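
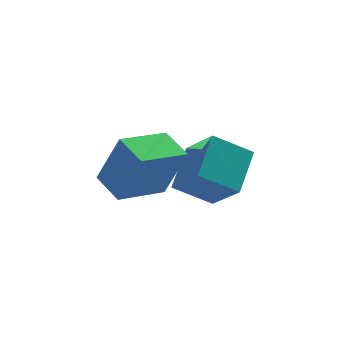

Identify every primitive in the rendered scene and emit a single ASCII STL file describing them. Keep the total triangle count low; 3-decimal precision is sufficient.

solid 
facet normal -0.879 -0.394 0.270
outer loop
vertex -2.044 1.673 0.328
vertex -2.416 2.7 0.614
vertex -2.673 1.915 -1.363
endloop
endfacet
facet normal 0.330 -0.910 -0.253
outer loop
vertex -1.144 2.6 -1.834
vertex -2.044 1.673 0.328
vertex -2.673 1.915 -1.363
endloop
endfacet
facet normal -0.879 -0.393 0.270
outer loop
vertex -2.673 1.915 -1.363
vertex -2.416 2.7 0.614
vertex -3.045 2.943 -1.077
endloop
endfacet
facet normal -0.346 0.133 -0.929
outer loop
vertex -3.045 2.943 -1.077
vertex -1.144 2.6 -1.834
vertex -2.673 1.915 -1.363
endloop
endfacet
facet normal 0.346 -0.133 0.929
outer loop
vertex -2.044 1.673 0.328
vertex -0.887 3.385 0.143
vertex -2.416 2.7 0.614
endloop
endfacet
facet normal 0.329 -0.910 -0.253
outer loop
vertex -0.515 2.357 -0.143
vertex -2.044 1.673 0.328
vertex -1.144 2.6 -1.834
endloop
endfacet
facet normal 0.346 -0.133 0.929
outer loop
vertex -0.515 2.357 -0.143
vertex -0.887 3.385 0.143
vertex -2.044 1.673 0.328
endloop
endfacet
facet normal -0.329 0.910 0.253
outer loop
vertex -2.416 2.7 0.614
vertex -0.887 3.385 0.143
vertex -3.045 2.943 -1.077
endloop
endfacet
facet normal -0.346 0.133 -0.929
outer loop
vertex -1.516 3.627 -1.548
vertex -1.144 2.6 -1.834
vertex -3.045 2.943 -1.077
endloop
endfacet
facet normal -0.329 0.910 0.253
outer loop
vertex -3.045 2.943 -1.077
vertex -0.887 3.385 0.143
vertex -1.516 3.627 -1.548
endloop
endfacet
facet normal 0.879 0.394 -0.270
outer loop
vertex -1.516 3.627 -1.548
vertex -0.515 2.357 -0.143
vertex -1.144 2.6 -1.834
endloop
endfacet
facet normal 0.879 0.393 -0.271
outer loop
vertex -0.887 3.385 0.143
vertex -0.515 2.357 -0.143
vertex -1.516 3.627 -1.548
endloop
endfacet
facet normal -0.484 -0.744 -0.462
outer loop
vertex 1.034 2.32 -2.067
vertex -0.146 2.624 -1.32
vertex 0.538 3.404 -3.293
endloop
endfacet
facet normal 0.826 -0.213 -0.522
outer loop
vertex 1.326 4.616 -2.54
vertex 1.034 2.32 -2.067
vertex 0.538 3.404 -3.293
endloop
endfacet
facet normal -0.483 -0.744 -0.462
outer loop
vertex 0.538 3.404 -3.293
vertex -0.146 2.624 -1.32
vertex -0.643 3.708 -2.546
endloop
endfacet
facet normal -0.290 0.634 -0.717
outer loop
vertex -0.643 3.708 -2.546
vertex 1.326 4.616 -2.54
vertex 0.538 3.404 -3.293
endloop
endfacet
facet normal 0.290 -0.634 0.717
outer loop
vertex 1.034 2.32 -2.067
vertex 0.642 3.836 -0.567
vertex -0.146 2.624 -1.32
endloop
endfacet
facet normal 0.826 -0.213 -0.523
outer loop
vertex 1.823 3.532 -1.314
vertex 1.034 2.32 -2.067
vertex 1.326 4.616 -2.54
endloop
endfacet
facet normal 0.290 -0.634 0.717
outer loop
vertex 1.823 3.532 -1.314
vertex 0.642 3.836 -0.567
vertex 1.034 2.32 -2.067
endloop
endfacet
facet normal -0.826 0.212 0.522
outer loop
vertex -0.146 2.624 -1.32
vertex 0.642 3.836 -0.567
vertex -0.643 3.708 -2.546
endloop
endfacet
facet normal -0.290 0.634 -0.717
outer loop
vertex 0.146 4.92 -1.793
vertex 1.326 4.616 -2.54
vertex -0.643 3.708 -2.546
endloop
endfacet
facet normal -0.826 0.213 0.522
outer loop
vertex -0.643 3.708 -2.546
vertex 0.642 3.836 -0.567
vertex 0.146 4.92 -1.793
endloop
endfacet
facet normal 0.484 0.744 0.461
outer loop
vertex 0.146 4.92 -1.793
vertex 1.823 3.532 -1.314
vertex 1.326 4.616 -2.54
endloop
endfacet
facet normal 0.484 0.744 0.462
outer loop
vertex 0.642 3.836 -0.567
vertex 1.823 3.532 -1.314
vertex 0.146 4.92 -1.793
endloop
endfacet

endsolid


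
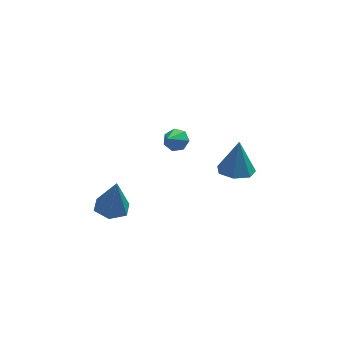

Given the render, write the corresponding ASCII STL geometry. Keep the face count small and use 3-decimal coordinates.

solid 
facet normal -0.131 0.134 -0.982
outer loop
vertex -2.765 -0.59 -1.505
vertex -3.49 0.013 -1.326
vertex -2.594 0.348 -1.4
endloop
endfacet
facet normal 0.956 -0.198 0.215
outer loop
vertex -2.765 -0.59 -1.505
vertex -2.594 0.348 -1.4
vertex -3.21 -0.273 0.766
endloop
endfacet
facet normal -0.131 0.134 -0.982
outer loop
vertex -2.594 0.348 -1.4
vertex -3.49 0.013 -1.326
vertex -3.319 0.952 -1.221
endloop
endfacet
facet normal 0.646 0.665 0.374
outer loop
vertex -2.594 0.348 -1.4
vertex -3.319 0.952 -1.221
vertex -3.21 -0.273 0.766
endloop
endfacet
facet normal -0.131 0.134 -0.982
outer loop
vertex -3.319 0.952 -1.221
vertex -3.49 0.013 -1.326
vertex -4.215 0.616 -1.147
endloop
endfacet
facet normal -0.263 0.815 0.517
outer loop
vertex -3.319 0.952 -1.221
vertex -4.215 0.616 -1.147
vertex -3.21 -0.273 0.766
endloop
endfacet
facet normal -0.131 0.134 -0.982
outer loop
vertex -4.215 0.616 -1.147
vertex -3.49 0.013 -1.326
vertex -4.386 -0.323 -1.252
endloop
endfacet
facet normal -0.861 0.101 0.499
outer loop
vertex -4.215 0.616 -1.147
vertex -4.386 -0.323 -1.252
vertex -3.21 -0.273 0.766
endloop
endfacet
facet normal -0.131 0.134 -0.982
outer loop
vertex -4.386 -0.323 -1.252
vertex -3.49 0.013 -1.326
vertex -3.662 -0.926 -1.431
endloop
endfacet
facet normal -0.551 -0.762 0.340
outer loop
vertex -4.386 -0.323 -1.252
vertex -3.662 -0.926 -1.431
vertex -3.21 -0.273 0.766
endloop
endfacet
facet normal -0.131 0.134 -0.982
outer loop
vertex -3.662 -0.926 -1.431
vertex -3.49 0.013 -1.326
vertex -2.765 -0.59 -1.505
endloop
endfacet
facet normal 0.358 -0.913 0.198
outer loop
vertex -3.662 -0.926 -1.431
vertex -2.765 -0.59 -1.505
vertex -3.21 -0.273 0.766
endloop
endfacet
facet normal -0.087 -0.144 -0.986
outer loop
vertex 4.067 2.991 -1.323
vertex 3.041 3.012 -1.235
vertex 3.686 3.796 -1.407
endloop
endfacet
facet normal 0.857 0.434 0.278
outer loop
vertex 4.067 2.991 -1.323
vertex 3.686 3.796 -1.407
vertex 3.219 3.308 0.795
endloop
endfacet
facet normal -0.088 -0.144 -0.986
outer loop
vertex 3.686 3.796 -1.407
vertex 3.041 3.012 -1.235
vertex 2.82 4.01 -1.361
endloop
endfacet
facet normal 0.245 0.934 0.259
outer loop
vertex 3.686 3.796 -1.407
vertex 2.82 4.01 -1.361
vertex 3.219 3.308 0.795
endloop
endfacet
facet normal -0.087 -0.144 -0.986
outer loop
vertex 2.82 4.01 -1.361
vertex 3.041 3.012 -1.235
vertex 2.119 3.473 -1.221
endloop
endfacet
facet normal -0.525 0.776 0.350
outer loop
vertex 2.82 4.01 -1.361
vertex 2.119 3.473 -1.221
vertex 3.219 3.308 0.795
endloop
endfacet
facet normal -0.087 -0.143 -0.986
outer loop
vertex 2.119 3.473 -1.221
vertex 3.041 3.012 -1.235
vertex 2.113 2.588 -1.092
endloop
endfacet
facet normal -0.873 0.076 0.482
outer loop
vertex 2.119 3.473 -1.221
vertex 2.113 2.588 -1.092
vertex 3.219 3.308 0.795
endloop
endfacet
facet normal -0.086 -0.144 -0.986
outer loop
vertex 2.113 2.588 -1.092
vertex 3.041 3.012 -1.235
vertex 2.805 2.023 -1.07
endloop
endfacet
facet normal -0.536 -0.635 0.556
outer loop
vertex 2.113 2.588 -1.092
vertex 2.805 2.023 -1.07
vertex 3.219 3.308 0.795
endloop
endfacet
facet normal -0.087 -0.144 -0.986
outer loop
vertex 2.805 2.023 -1.07
vertex 3.041 3.012 -1.235
vertex 3.674 2.202 -1.173
endloop
endfacet
facet normal 0.231 -0.824 0.517
outer loop
vertex 2.805 2.023 -1.07
vertex 3.674 2.202 -1.173
vertex 3.219 3.308 0.795
endloop
endfacet
facet normal -0.087 -0.144 -0.986
outer loop
vertex 3.674 2.202 -1.173
vertex 3.041 3.012 -1.235
vertex 4.067 2.991 -1.323
endloop
endfacet
facet normal 0.851 -0.349 0.393
outer loop
vertex 3.674 2.202 -1.173
vertex 4.067 2.991 -1.323
vertex 3.219 3.308 0.795
endloop
endfacet
facet normal 0.367 0.697 -0.616
outer loop
vertex 0.597 2.664 1.522
vertex -0.058 2.919 1.42
vertex 0.417 3.105 1.914
endloop
endfacet
facet normal 0.657 -0.333 0.677
outer loop
vertex 0.597 2.664 1.522
vertex 0.417 3.105 1.914
vertex -0.582 1.921 2.3
endloop
endfacet
facet normal 0.367 0.697 -0.616
outer loop
vertex 0.417 3.105 1.914
vertex -0.058 2.919 1.42
vertex -0.121 3.405 1.933
endloop
endfacet
facet normal 0.143 0.195 0.970
outer loop
vertex 0.417 3.105 1.914
vertex -0.121 3.405 1.933
vertex -0.582 1.921 2.3
endloop
endfacet
facet normal 0.367 0.697 -0.616
outer loop
vertex -0.121 3.405 1.933
vertex -0.058 2.919 1.42
vertex -0.611 3.339 1.566
endloop
endfacet
facet normal -0.590 0.362 0.722
outer loop
vertex -0.121 3.405 1.933
vertex -0.611 3.339 1.566
vertex -0.582 1.921 2.3
endloop
endfacet
facet normal 0.367 0.697 -0.616
outer loop
vertex -0.611 3.339 1.566
vertex -0.058 2.919 1.42
vertex -0.685 2.956 1.089
endloop
endfacet
facet normal -0.992 0.042 0.120
outer loop
vertex -0.611 3.339 1.566
vertex -0.685 2.956 1.089
vertex -0.582 1.921 2.3
endloop
endfacet
facet normal 0.366 0.697 -0.616
outer loop
vertex -0.685 2.956 1.089
vertex -0.058 2.919 1.42
vertex -0.286 2.545 0.861
endloop
endfacet
facet normal -0.760 -0.525 -0.384
outer loop
vertex -0.685 2.956 1.089
vertex -0.286 2.545 0.861
vertex -0.582 1.921 2.3
endloop
endfacet
facet normal 0.367 0.697 -0.616
outer loop
vertex -0.286 2.545 0.861
vertex -0.058 2.919 1.42
vertex 0.284 2.415 1.054
endloop
endfacet
facet normal -0.069 -0.910 -0.409
outer loop
vertex -0.286 2.545 0.861
vertex 0.284 2.415 1.054
vertex -0.582 1.921 2.3
endloop
endfacet
facet normal 0.367 0.697 -0.616
outer loop
vertex 0.284 2.415 1.054
vertex -0.058 2.919 1.42
vertex 0.597 2.664 1.522
endloop
endfacet
facet normal 0.562 -0.825 0.063
outer loop
vertex 0.284 2.415 1.054
vertex 0.597 2.664 1.522
vertex -0.582 1.921 2.3
endloop
endfacet

endsolid


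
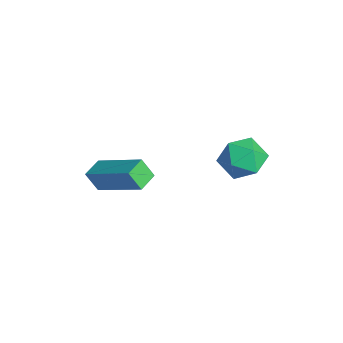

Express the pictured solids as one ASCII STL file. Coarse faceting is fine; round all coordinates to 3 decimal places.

solid 
facet normal -0.100 0.895 -0.436
outer loop
vertex -0.543 0.095 -2.968
vertex -1.318 0.227 -2.52
vertex -0.534 0.492 -2.155
endloop
endfacet
facet normal 0.589 0.724 -0.360
outer loop
vertex -0.543 0.095 -2.968
vertex -0.534 0.492 -2.155
vertex 0.094 -0.124 -2.366
endloop
endfacet
facet normal 0.702 0.108 -0.704
outer loop
vertex -0.543 0.095 -2.968
vertex 0.094 -0.124 -2.366
vertex -0.302 -0.769 -2.86
endloop
endfacet
facet normal 0.083 -0.101 -0.991
outer loop
vertex -0.543 0.095 -2.968
vertex -0.302 -0.769 -2.86
vertex -1.174 -0.552 -2.955
endloop
endfacet
facet normal -0.412 0.385 -0.826
outer loop
vertex -0.543 0.095 -2.968
vertex -1.174 -0.552 -2.955
vertex -1.318 0.227 -2.52
endloop
endfacet
facet normal 0.715 0.614 0.334
outer loop
vertex 0.094 -0.124 -2.366
vertex -0.534 0.492 -2.155
vertex -0.286 -0.128 -1.545
endloop
endfacet
facet normal -0.400 0.891 0.213
outer loop
vertex -0.534 0.492 -2.155
vertex -1.318 0.227 -2.52
vertex -1.158 0.089 -1.64
endloop
endfacet
facet normal -0.906 0.066 -0.419
outer loop
vertex -1.318 0.227 -2.52
vertex -1.174 -0.552 -2.955
vertex -1.554 -0.556 -2.134
endloop
endfacet
facet normal -0.104 -0.718 -0.688
outer loop
vertex -1.174 -0.552 -2.955
vertex -0.302 -0.769 -2.86
vertex -0.926 -1.172 -2.345
endloop
endfacet
facet normal 0.898 -0.380 -0.223
outer loop
vertex -0.302 -0.769 -2.86
vertex 0.094 -0.124 -2.366
vertex -0.142 -0.907 -1.98
endloop
endfacet
facet normal -0.083 0.101 0.991
outer loop
vertex -0.917 -0.775 -1.532
vertex -0.286 -0.128 -1.545
vertex -1.158 0.089 -1.64
endloop
endfacet
facet normal -0.702 -0.108 0.704
outer loop
vertex -0.917 -0.775 -1.532
vertex -1.158 0.089 -1.64
vertex -1.554 -0.556 -2.134
endloop
endfacet
facet normal -0.589 -0.724 0.360
outer loop
vertex -0.917 -0.775 -1.532
vertex -1.554 -0.556 -2.134
vertex -0.926 -1.172 -2.345
endloop
endfacet
facet normal 0.100 -0.895 0.436
outer loop
vertex -0.917 -0.775 -1.532
vertex -0.926 -1.172 -2.345
vertex -0.142 -0.907 -1.98
endloop
endfacet
facet normal 0.412 -0.385 0.826
outer loop
vertex -0.917 -0.775 -1.532
vertex -0.142 -0.907 -1.98
vertex -0.286 -0.128 -1.545
endloop
endfacet
facet normal 0.104 0.718 0.688
outer loop
vertex -1.158 0.089 -1.64
vertex -0.286 -0.128 -1.545
vertex -0.534 0.492 -2.155
endloop
endfacet
facet normal -0.898 0.380 0.223
outer loop
vertex -1.554 -0.556 -2.134
vertex -1.158 0.089 -1.64
vertex -1.318 0.227 -2.52
endloop
endfacet
facet normal -0.715 -0.614 -0.334
outer loop
vertex -0.926 -1.172 -2.345
vertex -1.554 -0.556 -2.134
vertex -1.174 -0.552 -2.955
endloop
endfacet
facet normal 0.400 -0.891 -0.213
outer loop
vertex -0.142 -0.907 -1.98
vertex -0.926 -1.172 -2.345
vertex -0.302 -0.769 -2.86
endloop
endfacet
facet normal 0.906 -0.066 0.419
outer loop
vertex -0.286 -0.128 -1.545
vertex -0.142 -0.907 -1.98
vertex 0.094 -0.124 -2.366
endloop
endfacet
facet normal -0.699 -0.530 -0.480
outer loop
vertex -3.214 -5.043 -4.036
vertex -3.753 -4.454 -3.901
vertex -2.989 -4.668 -4.777
endloop
endfacet
facet normal 0.665 -0.728 -0.166
outer loop
vertex -1.507 -3.546 -3.759
vertex -3.214 -5.043 -4.036
vertex -2.989 -4.668 -4.777
endloop
endfacet
facet normal -0.699 -0.530 -0.480
outer loop
vertex -2.989 -4.668 -4.777
vertex -3.753 -4.454 -3.901
vertex -3.528 -4.079 -4.642
endloop
endfacet
facet normal 0.261 0.436 -0.861
outer loop
vertex -3.528 -4.079 -4.642
vertex -1.507 -3.546 -3.759
vertex -2.989 -4.668 -4.777
endloop
endfacet
facet normal -0.261 -0.436 0.861
outer loop
vertex -3.214 -5.043 -4.036
vertex -2.271 -3.332 -2.883
vertex -3.753 -4.454 -3.901
endloop
endfacet
facet normal 0.665 -0.728 -0.166
outer loop
vertex -1.732 -3.921 -3.018
vertex -3.214 -5.043 -4.036
vertex -1.507 -3.546 -3.759
endloop
endfacet
facet normal -0.261 -0.436 0.861
outer loop
vertex -1.732 -3.921 -3.018
vertex -2.271 -3.332 -2.883
vertex -3.214 -5.043 -4.036
endloop
endfacet
facet normal -0.665 0.728 0.166
outer loop
vertex -3.753 -4.454 -3.901
vertex -2.271 -3.332 -2.883
vertex -3.528 -4.079 -4.642
endloop
endfacet
facet normal 0.261 0.436 -0.861
outer loop
vertex -2.046 -2.957 -3.624
vertex -1.507 -3.546 -3.759
vertex -3.528 -4.079 -4.642
endloop
endfacet
facet normal -0.665 0.728 0.166
outer loop
vertex -3.528 -4.079 -4.642
vertex -2.271 -3.332 -2.883
vertex -2.046 -2.957 -3.624
endloop
endfacet
facet normal 0.699 0.530 0.480
outer loop
vertex -2.046 -2.957 -3.624
vertex -1.732 -3.921 -3.018
vertex -1.507 -3.546 -3.759
endloop
endfacet
facet normal 0.699 0.530 0.480
outer loop
vertex -2.271 -3.332 -2.883
vertex -1.732 -3.921 -3.018
vertex -2.046 -2.957 -3.624
endloop
endfacet

endsolid


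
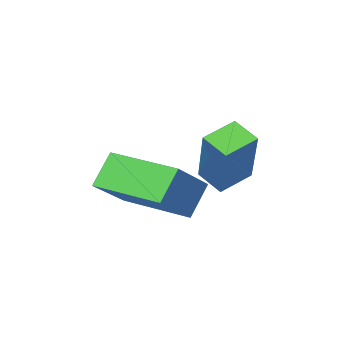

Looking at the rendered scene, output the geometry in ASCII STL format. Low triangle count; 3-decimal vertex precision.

solid 
facet normal -0.556 -0.195 0.808
outer loop
vertex -0.698 0.839 1.959
vertex -1.505 2.787 1.873
vertex -1.886 0.305 1.013
endloop
endfacet
facet normal 0.382 -0.923 0.041
outer loop
vertex -1.235 0.533 0.067
vertex -0.698 0.839 1.959
vertex -1.886 0.305 1.013
endloop
endfacet
facet normal -0.556 -0.195 0.808
outer loop
vertex -1.886 0.305 1.013
vertex -1.505 2.787 1.873
vertex -2.693 2.253 0.927
endloop
endfacet
facet normal -0.738 -0.332 -0.588
outer loop
vertex -2.693 2.253 0.927
vertex -1.235 0.533 0.067
vertex -1.886 0.305 1.013
endloop
endfacet
facet normal 0.738 0.332 0.588
outer loop
vertex -0.698 0.839 1.959
vertex -0.854 3.015 0.927
vertex -1.505 2.787 1.873
endloop
endfacet
facet normal 0.382 -0.923 0.041
outer loop
vertex -0.047 1.067 1.013
vertex -0.698 0.839 1.959
vertex -1.235 0.533 0.067
endloop
endfacet
facet normal 0.738 0.332 0.588
outer loop
vertex -0.047 1.067 1.013
vertex -0.854 3.015 0.927
vertex -0.698 0.839 1.959
endloop
endfacet
facet normal -0.382 0.923 -0.041
outer loop
vertex -1.505 2.787 1.873
vertex -0.854 3.015 0.927
vertex -2.693 2.253 0.927
endloop
endfacet
facet normal -0.738 -0.332 -0.588
outer loop
vertex -2.042 2.481 -0.019
vertex -1.235 0.533 0.067
vertex -2.693 2.253 0.927
endloop
endfacet
facet normal -0.382 0.923 -0.041
outer loop
vertex -2.693 2.253 0.927
vertex -0.854 3.015 0.927
vertex -2.042 2.481 -0.019
endloop
endfacet
facet normal 0.556 0.195 -0.808
outer loop
vertex -2.042 2.481 -0.019
vertex -0.047 1.067 1.013
vertex -1.235 0.533 0.067
endloop
endfacet
facet normal 0.556 0.195 -0.808
outer loop
vertex -0.854 3.015 0.927
vertex -0.047 1.067 1.013
vertex -2.042 2.481 -0.019
endloop
endfacet
facet normal -0.932 -0.060 0.357
outer loop
vertex -2.562 3.66 3.541
vertex -2.762 4.369 3.138
vertex -3.14 2.531 1.843
endloop
endfacet
facet normal 0.238 -0.844 0.480
outer loop
vertex -2.198 2.591 1.482
vertex -2.562 3.66 3.541
vertex -3.14 2.531 1.843
endloop
endfacet
facet normal -0.932 -0.060 0.357
outer loop
vertex -3.14 2.531 1.843
vertex -2.762 4.369 3.138
vertex -3.34 3.24 1.439
endloop
endfacet
facet normal -0.273 -0.533 -0.801
outer loop
vertex -3.34 3.24 1.439
vertex -2.198 2.591 1.482
vertex -3.14 2.531 1.843
endloop
endfacet
facet normal 0.273 0.532 0.801
outer loop
vertex -2.562 3.66 3.541
vertex -1.82 4.429 2.777
vertex -2.762 4.369 3.138
endloop
endfacet
facet normal 0.237 -0.844 0.480
outer loop
vertex -1.62 3.72 3.181
vertex -2.562 3.66 3.541
vertex -2.198 2.591 1.482
endloop
endfacet
facet normal 0.272 0.533 0.801
outer loop
vertex -1.62 3.72 3.181
vertex -1.82 4.429 2.777
vertex -2.562 3.66 3.541
endloop
endfacet
facet normal -0.238 0.844 -0.480
outer loop
vertex -2.762 4.369 3.138
vertex -1.82 4.429 2.777
vertex -3.34 3.24 1.439
endloop
endfacet
facet normal -0.272 -0.532 -0.801
outer loop
vertex -2.398 3.3 1.079
vertex -2.198 2.591 1.482
vertex -3.34 3.24 1.439
endloop
endfacet
facet normal -0.237 0.844 -0.481
outer loop
vertex -3.34 3.24 1.439
vertex -1.82 4.429 2.777
vertex -2.398 3.3 1.079
endloop
endfacet
facet normal 0.932 0.060 -0.357
outer loop
vertex -2.398 3.3 1.079
vertex -1.62 3.72 3.181
vertex -2.198 2.591 1.482
endloop
endfacet
facet normal 0.932 0.060 -0.357
outer loop
vertex -1.82 4.429 2.777
vertex -1.62 3.72 3.181
vertex -2.398 3.3 1.079
endloop
endfacet

endsolid


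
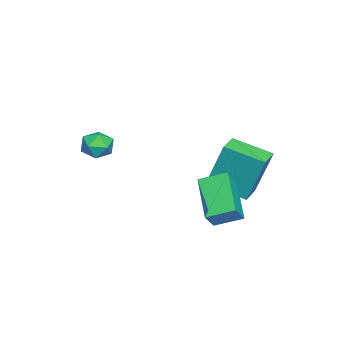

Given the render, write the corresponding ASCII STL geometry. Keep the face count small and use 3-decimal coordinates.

solid 
facet normal -0.999 0.035 -0.020
outer loop
vertex -2.147 2.304 -1.363
vertex -2.08 3.916 -1.898
vertex -2.13 1.62 -3.423
endloop
endfacet
facet normal -0.040 -0.948 0.315
outer loop
vertex -1.1 1.584 -3.402
vertex -2.147 2.304 -1.363
vertex -2.13 1.62 -3.423
endloop
endfacet
facet normal -0.999 0.035 -0.020
outer loop
vertex -2.13 1.62 -3.423
vertex -2.08 3.916 -1.898
vertex -2.062 3.232 -3.957
endloop
endfacet
facet normal 0.008 -0.315 -0.949
outer loop
vertex -2.062 3.232 -3.957
vertex -1.1 1.584 -3.402
vertex -2.13 1.62 -3.423
endloop
endfacet
facet normal -0.008 0.315 0.949
outer loop
vertex -2.147 2.304 -1.363
vertex -1.05 3.88 -1.877
vertex -2.08 3.916 -1.898
endloop
endfacet
facet normal -0.039 -0.948 0.315
outer loop
vertex -1.118 2.268 -1.343
vertex -2.147 2.304 -1.363
vertex -1.1 1.584 -3.402
endloop
endfacet
facet normal -0.007 0.315 0.949
outer loop
vertex -1.118 2.268 -1.343
vertex -1.05 3.88 -1.877
vertex -2.147 2.304 -1.363
endloop
endfacet
facet normal 0.040 0.948 -0.315
outer loop
vertex -2.08 3.916 -1.898
vertex -1.05 3.88 -1.877
vertex -2.062 3.232 -3.957
endloop
endfacet
facet normal 0.007 -0.315 -0.949
outer loop
vertex -1.033 3.196 -3.937
vertex -1.1 1.584 -3.402
vertex -2.062 3.232 -3.957
endloop
endfacet
facet normal 0.039 0.948 -0.315
outer loop
vertex -2.062 3.232 -3.957
vertex -1.05 3.88 -1.877
vertex -1.033 3.196 -3.937
endloop
endfacet
facet normal 0.999 -0.035 0.020
outer loop
vertex -1.033 3.196 -3.937
vertex -1.118 2.268 -1.343
vertex -1.1 1.584 -3.402
endloop
endfacet
facet normal 0.999 -0.036 0.020
outer loop
vertex -1.05 3.88 -1.877
vertex -1.118 2.268 -1.343
vertex -1.033 3.196 -3.937
endloop
endfacet
facet normal -0.938 -0.336 0.081
outer loop
vertex 0.991 -1.534 -0.767
vertex 1.226 -2.17 -0.68
vertex 1.128 -1.766 -0.138
endloop
endfacet
facet normal -0.887 0.336 0.317
outer loop
vertex 0.991 -1.534 -0.767
vertex 1.128 -1.766 -0.138
vertex 1.306 -1.13 -0.314
endloop
endfacet
facet normal -0.638 0.739 -0.216
outer loop
vertex 0.991 -1.534 -0.767
vertex 1.306 -1.13 -0.314
vertex 1.514 -1.141 -0.965
endloop
endfacet
facet normal -0.534 0.316 -0.784
outer loop
vertex 0.991 -1.534 -0.767
vertex 1.514 -1.141 -0.965
vertex 1.465 -1.784 -1.191
endloop
endfacet
facet normal -0.720 -0.348 -0.600
outer loop
vertex 0.991 -1.534 -0.767
vertex 1.465 -1.784 -1.191
vertex 1.226 -2.17 -0.68
endloop
endfacet
facet normal -0.406 0.348 0.845
outer loop
vertex 1.306 -1.13 -0.314
vertex 1.128 -1.766 -0.138
vertex 1.735 -1.516 0.051
endloop
endfacet
facet normal -0.490 -0.739 0.462
outer loop
vertex 1.128 -1.766 -0.138
vertex 1.226 -2.17 -0.68
vertex 1.686 -2.159 -0.175
endloop
endfacet
facet normal -0.139 -0.758 -0.638
outer loop
vertex 1.226 -2.17 -0.68
vertex 1.465 -1.784 -1.191
vertex 1.894 -2.17 -0.826
endloop
endfacet
facet normal 0.161 0.316 -0.935
outer loop
vertex 1.465 -1.784 -1.191
vertex 1.514 -1.141 -0.965
vertex 2.072 -1.534 -1.002
endloop
endfacet
facet normal -0.004 1.000 -0.018
outer loop
vertex 1.514 -1.141 -0.965
vertex 1.306 -1.13 -0.314
vertex 1.974 -1.13 -0.46
endloop
endfacet
facet normal 0.534 -0.316 0.784
outer loop
vertex 2.209 -1.766 -0.373
vertex 1.735 -1.516 0.051
vertex 1.686 -2.159 -0.175
endloop
endfacet
facet normal 0.638 -0.739 0.216
outer loop
vertex 2.209 -1.766 -0.373
vertex 1.686 -2.159 -0.175
vertex 1.894 -2.17 -0.826
endloop
endfacet
facet normal 0.887 -0.336 -0.317
outer loop
vertex 2.209 -1.766 -0.373
vertex 1.894 -2.17 -0.826
vertex 2.072 -1.534 -1.002
endloop
endfacet
facet normal 0.938 0.336 -0.081
outer loop
vertex 2.209 -1.766 -0.373
vertex 2.072 -1.534 -1.002
vertex 1.974 -1.13 -0.46
endloop
endfacet
facet normal 0.720 0.348 0.600
outer loop
vertex 2.209 -1.766 -0.373
vertex 1.974 -1.13 -0.46
vertex 1.735 -1.516 0.051
endloop
endfacet
facet normal -0.161 -0.316 0.935
outer loop
vertex 1.686 -2.159 -0.175
vertex 1.735 -1.516 0.051
vertex 1.128 -1.766 -0.138
endloop
endfacet
facet normal 0.004 -1.000 0.018
outer loop
vertex 1.894 -2.17 -0.826
vertex 1.686 -2.159 -0.175
vertex 1.226 -2.17 -0.68
endloop
endfacet
facet normal 0.406 -0.348 -0.845
outer loop
vertex 2.072 -1.534 -1.002
vertex 1.894 -2.17 -0.826
vertex 1.465 -1.784 -1.191
endloop
endfacet
facet normal 0.490 0.739 -0.462
outer loop
vertex 1.974 -1.13 -0.46
vertex 2.072 -1.534 -1.002
vertex 1.514 -1.141 -0.965
endloop
endfacet
facet normal 0.139 0.758 0.638
outer loop
vertex 1.735 -1.516 0.051
vertex 1.974 -1.13 -0.46
vertex 1.306 -1.13 -0.314
endloop
endfacet
facet normal -0.627 0.175 -0.759
outer loop
vertex 0.36 3.187 -2.228
vertex 1.84 3.924 -3.281
vertex 0.582 2.131 -2.655
endloop
endfacet
facet normal -0.755 -0.376 0.537
outer loop
vertex 1.14 1.976 -1.979
vertex 0.36 3.187 -2.228
vertex 0.582 2.131 -2.655
endloop
endfacet
facet normal -0.627 0.175 -0.759
outer loop
vertex 0.582 2.131 -2.655
vertex 1.84 3.924 -3.281
vertex 2.062 2.869 -3.707
endloop
endfacet
facet normal 0.192 -0.910 -0.368
outer loop
vertex 2.062 2.869 -3.707
vertex 1.14 1.976 -1.979
vertex 0.582 2.131 -2.655
endloop
endfacet
facet normal -0.192 0.910 0.367
outer loop
vertex 0.36 3.187 -2.228
vertex 2.398 3.769 -2.605
vertex 1.84 3.924 -3.281
endloop
endfacet
facet normal -0.755 -0.376 0.537
outer loop
vertex 0.918 3.031 -1.553
vertex 0.36 3.187 -2.228
vertex 1.14 1.976 -1.979
endloop
endfacet
facet normal -0.192 0.910 0.369
outer loop
vertex 0.918 3.031 -1.553
vertex 2.398 3.769 -2.605
vertex 0.36 3.187 -2.228
endloop
endfacet
facet normal 0.755 0.376 -0.537
outer loop
vertex 1.84 3.924 -3.281
vertex 2.398 3.769 -2.605
vertex 2.062 2.869 -3.707
endloop
endfacet
facet normal 0.191 -0.910 -0.368
outer loop
vertex 2.62 2.713 -3.032
vertex 1.14 1.976 -1.979
vertex 2.062 2.869 -3.707
endloop
endfacet
facet normal 0.755 0.376 -0.537
outer loop
vertex 2.062 2.869 -3.707
vertex 2.398 3.769 -2.605
vertex 2.62 2.713 -3.032
endloop
endfacet
facet normal 0.627 -0.175 0.759
outer loop
vertex 2.62 2.713 -3.032
vertex 0.918 3.031 -1.553
vertex 1.14 1.976 -1.979
endloop
endfacet
facet normal 0.627 -0.175 0.759
outer loop
vertex 2.398 3.769 -2.605
vertex 0.918 3.031 -1.553
vertex 2.62 2.713 -3.032
endloop
endfacet

endsolid


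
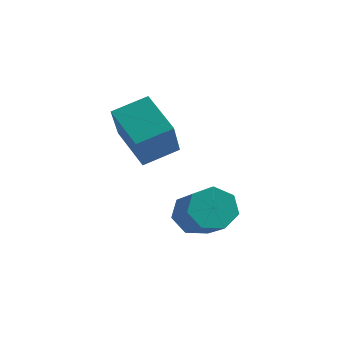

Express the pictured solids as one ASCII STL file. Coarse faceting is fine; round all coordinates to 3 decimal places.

solid 
facet normal -0.760 0.444 0.474
outer loop
vertex -0.941 -2.543 0.887
vertex -0.028 -1.524 1.398
vertex -1.299 -1.395 -0.761
endloop
endfacet
facet normal -0.625 -0.698 -0.350
outer loop
vertex 0.108 -2.216 -1.638
vertex -0.941 -2.543 0.887
vertex -1.299 -1.395 -0.761
endloop
endfacet
facet normal -0.760 0.444 0.474
outer loop
vertex -1.299 -1.395 -0.761
vertex -0.028 -1.524 1.398
vertex -0.386 -0.377 -0.25
endloop
endfacet
facet normal -0.175 0.563 -0.808
outer loop
vertex -0.386 -0.377 -0.25
vertex 0.108 -2.216 -1.638
vertex -1.299 -1.395 -0.761
endloop
endfacet
facet normal 0.175 -0.562 0.808
outer loop
vertex -0.941 -2.543 0.887
vertex 1.379 -2.345 0.521
vertex -0.028 -1.524 1.398
endloop
endfacet
facet normal -0.625 -0.698 -0.350
outer loop
vertex 0.466 -3.363 0.01
vertex -0.941 -2.543 0.887
vertex 0.108 -2.216 -1.638
endloop
endfacet
facet normal 0.175 -0.563 0.808
outer loop
vertex 0.466 -3.363 0.01
vertex 1.379 -2.345 0.521
vertex -0.941 -2.543 0.887
endloop
endfacet
facet normal 0.625 0.698 0.350
outer loop
vertex -0.028 -1.524 1.398
vertex 1.379 -2.345 0.521
vertex -0.386 -0.377 -0.25
endloop
endfacet
facet normal -0.176 0.563 -0.808
outer loop
vertex 1.021 -1.197 -1.127
vertex 0.108 -2.216 -1.638
vertex -0.386 -0.377 -0.25
endloop
endfacet
facet normal 0.625 0.698 0.350
outer loop
vertex -0.386 -0.377 -0.25
vertex 1.379 -2.345 0.521
vertex 1.021 -1.197 -1.127
endloop
endfacet
facet normal 0.761 -0.444 -0.474
outer loop
vertex 1.021 -1.197 -1.127
vertex 0.466 -3.363 0.01
vertex 0.108 -2.216 -1.638
endloop
endfacet
facet normal 0.760 -0.444 -0.474
outer loop
vertex 1.379 -2.345 0.521
vertex 0.466 -3.363 0.01
vertex 1.021 -1.197 -1.127
endloop
endfacet
facet normal -0.579 0.573 -0.580
outer loop
vertex 2.996 -2.991 -3.864
vertex 2.474 -2.792 -3.146
vertex 3.212 -2.354 -3.45
endloop
endfacet
facet normal 0.768 0.145 -0.624
outer loop
vertex 2.996 -2.991 -3.864
vertex 3.212 -2.354 -3.45
vertex 4.167 -4.148 -2.693
endloop
endfacet
facet normal 0.768 0.145 -0.624
outer loop
vertex 4.167 -4.148 -2.693
vertex 3.212 -2.354 -3.45
vertex 4.383 -3.51 -2.279
endloop
endfacet
facet normal 0.580 -0.572 0.580
outer loop
vertex 4.167 -4.148 -2.693
vertex 4.383 -3.51 -2.279
vertex 3.646 -3.948 -1.974
endloop
endfacet
facet normal -0.579 0.573 -0.580
outer loop
vertex 3.212 -2.354 -3.45
vertex 2.474 -2.792 -3.146
vertex 2.872 -2.046 -2.807
endloop
endfacet
facet normal 0.692 0.722 0.020
outer loop
vertex 3.212 -2.354 -3.45
vertex 2.872 -2.046 -2.807
vertex 4.383 -3.51 -2.279
endloop
endfacet
facet normal 0.692 0.722 0.021
outer loop
vertex 4.383 -3.51 -2.279
vertex 2.872 -2.046 -2.807
vertex 4.043 -3.203 -1.636
endloop
endfacet
facet normal 0.580 -0.572 0.580
outer loop
vertex 4.383 -3.51 -2.279
vertex 4.043 -3.203 -1.636
vertex 3.646 -3.948 -1.974
endloop
endfacet
facet normal -0.580 0.573 -0.580
outer loop
vertex 2.872 -2.046 -2.807
vertex 2.474 -2.792 -3.146
vertex 2.233 -2.3 -2.419
endloop
endfacet
facet normal 0.095 0.754 0.650
outer loop
vertex 2.872 -2.046 -2.807
vertex 2.233 -2.3 -2.419
vertex 4.043 -3.203 -1.636
endloop
endfacet
facet normal 0.095 0.754 0.650
outer loop
vertex 4.043 -3.203 -1.636
vertex 2.233 -2.3 -2.419
vertex 3.404 -3.457 -1.248
endloop
endfacet
facet normal 0.580 -0.572 0.580
outer loop
vertex 4.043 -3.203 -1.636
vertex 3.404 -3.457 -1.248
vertex 3.646 -3.948 -1.974
endloop
endfacet
facet normal -0.580 0.572 -0.580
outer loop
vertex 2.233 -2.3 -2.419
vertex 2.474 -2.792 -3.146
vertex 1.776 -2.924 -2.578
endloop
endfacet
facet normal -0.573 0.219 0.790
outer loop
vertex 2.233 -2.3 -2.419
vertex 1.776 -2.924 -2.578
vertex 3.404 -3.457 -1.248
endloop
endfacet
facet normal -0.573 0.219 0.790
outer loop
vertex 3.404 -3.457 -1.248
vertex 1.776 -2.924 -2.578
vertex 2.947 -4.081 -1.407
endloop
endfacet
facet normal 0.580 -0.572 0.580
outer loop
vertex 3.404 -3.457 -1.248
vertex 2.947 -4.081 -1.407
vertex 3.646 -3.948 -1.974
endloop
endfacet
facet normal -0.580 0.572 -0.580
outer loop
vertex 1.776 -2.924 -2.578
vertex 2.474 -2.792 -3.146
vertex 1.845 -3.448 -3.164
endloop
endfacet
facet normal -0.810 -0.481 0.335
outer loop
vertex 1.776 -2.924 -2.578
vertex 1.845 -3.448 -3.164
vertex 2.947 -4.081 -1.407
endloop
endfacet
facet normal -0.810 -0.481 0.335
outer loop
vertex 2.947 -4.081 -1.407
vertex 1.845 -3.448 -3.164
vertex 3.016 -4.605 -1.993
endloop
endfacet
facet normal 0.579 -0.572 0.580
outer loop
vertex 2.947 -4.081 -1.407
vertex 3.016 -4.605 -1.993
vertex 3.646 -3.948 -1.974
endloop
endfacet
facet normal -0.580 0.572 -0.580
outer loop
vertex 1.845 -3.448 -3.164
vertex 2.474 -2.792 -3.146
vertex 2.388 -3.478 -3.737
endloop
endfacet
facet normal -0.437 -0.819 -0.372
outer loop
vertex 1.845 -3.448 -3.164
vertex 2.388 -3.478 -3.737
vertex 3.016 -4.605 -1.993
endloop
endfacet
facet normal -0.437 -0.819 -0.372
outer loop
vertex 3.016 -4.605 -1.993
vertex 2.388 -3.478 -3.737
vertex 3.559 -4.635 -2.565
endloop
endfacet
facet normal 0.579 -0.572 0.580
outer loop
vertex 3.016 -4.605 -1.993
vertex 3.559 -4.635 -2.565
vertex 3.646 -3.948 -1.974
endloop
endfacet
facet normal -0.580 0.572 -0.580
outer loop
vertex 2.388 -3.478 -3.737
vertex 2.474 -2.792 -3.146
vertex 2.996 -2.991 -3.864
endloop
endfacet
facet normal 0.266 -0.540 -0.799
outer loop
vertex 2.388 -3.478 -3.737
vertex 2.996 -2.991 -3.864
vertex 3.559 -4.635 -2.565
endloop
endfacet
facet normal 0.265 -0.540 -0.799
outer loop
vertex 3.559 -4.635 -2.565
vertex 2.996 -2.991 -3.864
vertex 4.167 -4.148 -2.693
endloop
endfacet
facet normal 0.580 -0.572 0.580
outer loop
vertex 3.559 -4.635 -2.565
vertex 4.167 -4.148 -2.693
vertex 3.646 -3.948 -1.974
endloop
endfacet

endsolid


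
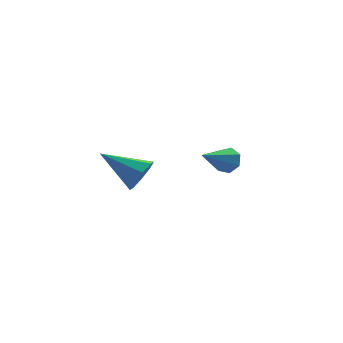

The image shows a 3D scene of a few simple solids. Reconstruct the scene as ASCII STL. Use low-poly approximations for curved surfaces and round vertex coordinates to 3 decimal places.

solid 
facet normal 0.685 -0.587 -0.431
outer loop
vertex -1.687 -3.475 2.622
vertex -2.249 -3.778 2.141
vertex -1.744 -3.159 2.101
endloop
endfacet
facet normal 0.425 0.794 0.435
outer loop
vertex -1.687 -3.475 2.622
vertex -1.744 -3.159 2.101
vertex -3.551 -2.662 2.959
endloop
endfacet
facet normal 0.686 -0.587 -0.431
outer loop
vertex -1.744 -3.159 2.101
vertex -2.249 -3.778 2.141
vertex -2.097 -3.206 1.603
endloop
endfacet
facet normal 0.166 0.964 -0.209
outer loop
vertex -1.744 -3.159 2.101
vertex -2.097 -3.206 1.603
vertex -3.551 -2.662 2.959
endloop
endfacet
facet normal 0.686 -0.587 -0.430
outer loop
vertex -2.097 -3.206 1.603
vertex -2.249 -3.778 2.141
vertex -2.539 -3.588 1.42
endloop
endfacet
facet normal -0.335 0.693 -0.638
outer loop
vertex -2.097 -3.206 1.603
vertex -2.539 -3.588 1.42
vertex -3.551 -2.662 2.959
endloop
endfacet
facet normal 0.685 -0.588 -0.430
outer loop
vertex -2.539 -3.588 1.42
vertex -2.249 -3.778 2.141
vertex -2.812 -4.081 1.659
endloop
endfacet
facet normal -0.785 0.143 -0.602
outer loop
vertex -2.539 -3.588 1.42
vertex -2.812 -4.081 1.659
vertex -3.551 -2.662 2.959
endloop
endfacet
facet normal 0.685 -0.588 -0.431
outer loop
vertex -2.812 -4.081 1.659
vertex -2.249 -3.778 2.141
vertex -2.755 -4.397 2.181
endloop
endfacet
facet normal -0.922 -0.368 -0.122
outer loop
vertex -2.812 -4.081 1.659
vertex -2.755 -4.397 2.181
vertex -3.551 -2.662 2.959
endloop
endfacet
facet normal 0.685 -0.588 -0.431
outer loop
vertex -2.755 -4.397 2.181
vertex -2.249 -3.778 2.141
vertex -2.401 -4.35 2.679
endloop
endfacet
facet normal -0.662 -0.538 0.522
outer loop
vertex -2.755 -4.397 2.181
vertex -2.401 -4.35 2.679
vertex -3.551 -2.662 2.959
endloop
endfacet
facet normal 0.686 -0.587 -0.430
outer loop
vertex -2.401 -4.35 2.679
vertex -2.249 -3.778 2.141
vertex -1.959 -3.968 2.862
endloop
endfacet
facet normal -0.162 -0.268 0.950
outer loop
vertex -2.401 -4.35 2.679
vertex -1.959 -3.968 2.862
vertex -3.551 -2.662 2.959
endloop
endfacet
facet normal 0.685 -0.588 -0.430
outer loop
vertex -1.959 -3.968 2.862
vertex -2.249 -3.778 2.141
vertex -1.687 -3.475 2.622
endloop
endfacet
facet normal 0.290 0.285 0.914
outer loop
vertex -1.959 -3.968 2.862
vertex -1.687 -3.475 2.622
vertex -3.551 -2.662 2.959
endloop
endfacet
facet normal 0.738 0.404 -0.540
outer loop
vertex 2.948 -0.252 0.27
vertex 2.503 0.013 -0.14
vertex 2.763 0.272 0.409
endloop
endfacet
facet normal 0.338 -0.128 0.932
outer loop
vertex 2.948 -0.252 0.27
vertex 2.763 0.272 0.409
vertex 1.137 -0.733 0.86
endloop
endfacet
facet normal 0.739 0.403 -0.540
outer loop
vertex 2.763 0.272 0.409
vertex 2.503 0.013 -0.14
vertex 2.383 0.601 0.135
endloop
endfacet
facet normal -0.114 0.555 0.824
outer loop
vertex 2.763 0.272 0.409
vertex 2.383 0.601 0.135
vertex 1.137 -0.733 0.86
endloop
endfacet
facet normal 0.739 0.403 -0.540
outer loop
vertex 2.383 0.601 0.135
vertex 2.503 0.013 -0.14
vertex 2.093 0.488 -0.346
endloop
endfacet
facet normal -0.650 0.727 0.221
outer loop
vertex 2.383 0.601 0.135
vertex 2.093 0.488 -0.346
vertex 1.137 -0.733 0.86
endloop
endfacet
facet normal 0.738 0.403 -0.541
outer loop
vertex 2.093 0.488 -0.346
vertex 2.503 0.013 -0.14
vertex 2.112 0.017 -0.671
endloop
endfacet
facet normal -0.867 0.259 -0.426
outer loop
vertex 2.093 0.488 -0.346
vertex 2.112 0.017 -0.671
vertex 1.137 -0.733 0.86
endloop
endfacet
facet normal 0.738 0.404 -0.540
outer loop
vertex 2.112 0.017 -0.671
vertex 2.503 0.013 -0.14
vertex 2.425 -0.456 -0.597
endloop
endfacet
facet normal -0.602 -0.496 -0.626
outer loop
vertex 2.112 0.017 -0.671
vertex 2.425 -0.456 -0.597
vertex 1.137 -0.733 0.86
endloop
endfacet
facet normal 0.739 0.403 -0.540
outer loop
vertex 2.425 -0.456 -0.597
vertex 2.503 0.013 -0.14
vertex 2.797 -0.576 -0.178
endloop
endfacet
facet normal -0.053 -0.971 -0.231
outer loop
vertex 2.425 -0.456 -0.597
vertex 2.797 -0.576 -0.178
vertex 1.137 -0.733 0.86
endloop
endfacet
facet normal 0.738 0.403 -0.541
outer loop
vertex 2.797 -0.576 -0.178
vertex 2.503 0.013 -0.14
vertex 2.948 -0.252 0.27
endloop
endfacet
facet normal 0.365 -0.808 0.462
outer loop
vertex 2.797 -0.576 -0.178
vertex 2.948 -0.252 0.27
vertex 1.137 -0.733 0.86
endloop
endfacet

endsolid


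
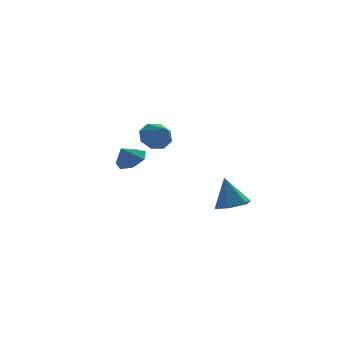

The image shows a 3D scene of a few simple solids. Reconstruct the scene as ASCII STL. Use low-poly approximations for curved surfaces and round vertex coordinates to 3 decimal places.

solid 
facet normal 0.528 0.191 -0.827
outer loop
vertex -1.384 0.418 -0.282
vertex -2.184 0.417 -0.793
vertex -1.762 1.147 -0.355
endloop
endfacet
facet normal 0.247 0.222 0.943
outer loop
vertex -1.384 0.418 -0.282
vertex -1.762 1.147 -0.355
vertex -2.776 0.203 0.133
endloop
endfacet
facet normal 0.528 0.192 -0.828
outer loop
vertex -1.762 1.147 -0.355
vertex -2.184 0.417 -0.793
vertex -2.459 1.326 -0.758
endloop
endfacet
facet normal -0.252 0.644 0.722
outer loop
vertex -1.762 1.147 -0.355
vertex -2.459 1.326 -0.758
vertex -2.776 0.203 0.133
endloop
endfacet
facet normal 0.528 0.192 -0.827
outer loop
vertex -2.459 1.326 -0.758
vertex -2.184 0.417 -0.793
vertex -2.949 0.821 -1.188
endloop
endfacet
facet normal -0.803 0.493 0.336
outer loop
vertex -2.459 1.326 -0.758
vertex -2.949 0.821 -1.188
vertex -2.776 0.203 0.133
endloop
endfacet
facet normal 0.528 0.191 -0.827
outer loop
vertex -2.949 0.821 -1.188
vertex -2.184 0.417 -0.793
vertex -2.863 0.012 -1.32
endloop
endfacet
facet normal -0.990 -0.117 0.075
outer loop
vertex -2.949 0.821 -1.188
vertex -2.863 0.012 -1.32
vertex -2.776 0.203 0.133
endloop
endfacet
facet normal 0.528 0.191 -0.827
outer loop
vertex -2.863 0.012 -1.32
vertex -2.184 0.417 -0.793
vertex -2.267 -0.492 -1.056
endloop
endfacet
facet normal -0.674 -0.726 0.136
outer loop
vertex -2.863 0.012 -1.32
vertex -2.267 -0.492 -1.056
vertex -2.776 0.203 0.133
endloop
endfacet
facet normal 0.528 0.191 -0.828
outer loop
vertex -2.267 -0.492 -1.056
vertex -2.184 0.417 -0.793
vertex -1.608 -0.311 -0.594
endloop
endfacet
facet normal -0.091 -0.876 0.473
outer loop
vertex -2.267 -0.492 -1.056
vertex -1.608 -0.311 -0.594
vertex -2.776 0.203 0.133
endloop
endfacet
facet normal 0.528 0.192 -0.827
outer loop
vertex -1.608 -0.311 -0.594
vertex -2.184 0.417 -0.793
vertex -1.384 0.418 -0.282
endloop
endfacet
facet normal 0.318 -0.454 0.832
outer loop
vertex -1.608 -0.311 -0.594
vertex -1.384 0.418 -0.282
vertex -2.776 0.203 0.133
endloop
endfacet
facet normal -0.194 0.792 -0.579
outer loop
vertex 0.958 4.689 -0.424
vertex 0.025 4.323 -0.612
vertex 0.43 4.938 0.094
endloop
endfacet
facet normal 0.715 0.071 0.695
outer loop
vertex 0.958 4.689 -0.424
vertex 0.43 4.938 0.094
vertex 0.355 2.977 0.372
endloop
endfacet
facet normal -0.193 0.792 -0.579
outer loop
vertex 0.43 4.938 0.094
vertex 0.025 4.323 -0.612
vertex -0.336 4.827 0.198
endloop
endfacet
facet normal 0.114 0.135 0.984
outer loop
vertex 0.43 4.938 0.094
vertex -0.336 4.827 0.198
vertex 0.355 2.977 0.372
endloop
endfacet
facet normal -0.195 0.792 -0.579
outer loop
vertex -0.336 4.827 0.198
vertex 0.025 4.323 -0.612
vertex -0.89 4.42 -0.172
endloop
endfacet
facet normal -0.498 -0.105 0.861
outer loop
vertex -0.336 4.827 0.198
vertex -0.89 4.42 -0.172
vertex 0.355 2.977 0.372
endloop
endfacet
facet normal -0.194 0.792 -0.578
outer loop
vertex -0.89 4.42 -0.172
vertex 0.025 4.323 -0.612
vertex -0.909 3.957 -0.8
endloop
endfacet
facet normal -0.763 -0.509 0.398
outer loop
vertex -0.89 4.42 -0.172
vertex -0.909 3.957 -0.8
vertex 0.355 2.977 0.372
endloop
endfacet
facet normal -0.194 0.792 -0.579
outer loop
vertex -0.909 3.957 -0.8
vertex 0.025 4.323 -0.612
vertex -0.38 3.708 -1.318
endloop
endfacet
facet normal -0.527 -0.840 -0.134
outer loop
vertex -0.909 3.957 -0.8
vertex -0.38 3.708 -1.318
vertex 0.355 2.977 0.372
endloop
endfacet
facet normal -0.194 0.792 -0.579
outer loop
vertex -0.38 3.708 -1.318
vertex 0.025 4.323 -0.612
vertex 0.385 3.819 -1.422
endloop
endfacet
facet normal 0.074 -0.903 -0.423
outer loop
vertex -0.38 3.708 -1.318
vertex 0.385 3.819 -1.422
vertex 0.355 2.977 0.372
endloop
endfacet
facet normal -0.195 0.792 -0.579
outer loop
vertex 0.385 3.819 -1.422
vertex 0.025 4.323 -0.612
vertex 0.94 4.226 -1.052
endloop
endfacet
facet normal 0.686 -0.663 -0.300
outer loop
vertex 0.385 3.819 -1.422
vertex 0.94 4.226 -1.052
vertex 0.355 2.977 0.372
endloop
endfacet
facet normal -0.194 0.792 -0.579
outer loop
vertex 0.94 4.226 -1.052
vertex 0.025 4.323 -0.612
vertex 0.958 4.689 -0.424
endloop
endfacet
facet normal 0.952 -0.259 0.164
outer loop
vertex 0.94 4.226 -1.052
vertex 0.958 4.689 -0.424
vertex 0.355 2.977 0.372
endloop
endfacet
facet normal 0.179 -0.266 -0.947
outer loop
vertex 3.543 -3.161 -3.02
vertex 2.532 -3.275 -3.179
vertex 2.981 -2.364 -3.35
endloop
endfacet
facet normal 0.667 0.633 0.393
outer loop
vertex 3.543 -3.161 -3.02
vertex 2.981 -2.364 -3.35
vertex 2.188 -2.765 -1.361
endloop
endfacet
facet normal 0.179 -0.266 -0.947
outer loop
vertex 2.981 -2.364 -3.35
vertex 2.532 -3.275 -3.179
vertex 1.969 -2.478 -3.509
endloop
endfacet
facet normal -0.133 0.980 0.145
outer loop
vertex 2.981 -2.364 -3.35
vertex 1.969 -2.478 -3.509
vertex 2.188 -2.765 -1.361
endloop
endfacet
facet normal 0.179 -0.266 -0.947
outer loop
vertex 1.969 -2.478 -3.509
vertex 2.532 -3.275 -3.179
vertex 1.52 -3.389 -3.338
endloop
endfacet
facet normal -0.875 0.460 0.151
outer loop
vertex 1.969 -2.478 -3.509
vertex 1.52 -3.389 -3.338
vertex 2.188 -2.765 -1.361
endloop
endfacet
facet normal 0.179 -0.265 -0.948
outer loop
vertex 1.52 -3.389 -3.338
vertex 2.532 -3.275 -3.179
vertex 2.083 -4.186 -3.009
endloop
endfacet
facet normal -0.817 -0.410 0.405
outer loop
vertex 1.52 -3.389 -3.338
vertex 2.083 -4.186 -3.009
vertex 2.188 -2.765 -1.361
endloop
endfacet
facet normal 0.179 -0.265 -0.948
outer loop
vertex 2.083 -4.186 -3.009
vertex 2.532 -3.275 -3.179
vertex 3.094 -4.072 -2.85
endloop
endfacet
facet normal -0.017 -0.757 0.654
outer loop
vertex 2.083 -4.186 -3.009
vertex 3.094 -4.072 -2.85
vertex 2.188 -2.765 -1.361
endloop
endfacet
facet normal 0.179 -0.265 -0.948
outer loop
vertex 3.094 -4.072 -2.85
vertex 2.532 -3.275 -3.179
vertex 3.543 -3.161 -3.02
endloop
endfacet
facet normal 0.724 -0.236 0.648
outer loop
vertex 3.094 -4.072 -2.85
vertex 3.543 -3.161 -3.02
vertex 2.188 -2.765 -1.361
endloop
endfacet

endsolid


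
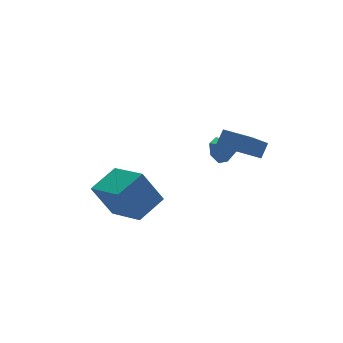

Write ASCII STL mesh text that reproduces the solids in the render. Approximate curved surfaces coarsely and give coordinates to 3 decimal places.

solid 
facet normal -0.494 0.692 -0.526
outer loop
vertex 2.773 1.255 -1.965
vertex 2.232 0.737 -2.139
vertex 2.261 1.215 -1.537
endloop
endfacet
facet normal 0.597 0.305 0.742
outer loop
vertex 2.773 1.255 -1.965
vertex 2.261 1.215 -1.537
vertex 2.868 -0.157 -1.461
endloop
endfacet
facet normal -0.493 0.693 -0.526
outer loop
vertex 2.261 1.215 -1.537
vertex 2.232 0.737 -2.139
vertex 1.727 0.815 -1.563
endloop
endfacet
facet normal -0.068 0.025 0.997
outer loop
vertex 2.261 1.215 -1.537
vertex 1.727 0.815 -1.563
vertex 2.868 -0.157 -1.461
endloop
endfacet
facet normal -0.494 0.692 -0.527
outer loop
vertex 1.727 0.815 -1.563
vertex 2.232 0.737 -2.139
vertex 1.573 0.355 -2.023
endloop
endfacet
facet normal -0.505 -0.520 0.689
outer loop
vertex 1.727 0.815 -1.563
vertex 1.573 0.355 -2.023
vertex 2.868 -0.157 -1.461
endloop
endfacet
facet normal -0.494 0.693 -0.526
outer loop
vertex 1.573 0.355 -2.023
vertex 2.232 0.737 -2.139
vertex 1.915 0.183 -2.571
endloop
endfacet
facet normal -0.385 -0.921 0.049
outer loop
vertex 1.573 0.355 -2.023
vertex 1.915 0.183 -2.571
vertex 2.868 -0.157 -1.461
endloop
endfacet
facet normal -0.494 0.693 -0.526
outer loop
vertex 1.915 0.183 -2.571
vertex 2.232 0.737 -2.139
vertex 2.495 0.428 -2.793
endloop
endfacet
facet normal 0.201 -0.875 -0.441
outer loop
vertex 1.915 0.183 -2.571
vertex 2.495 0.428 -2.793
vertex 2.868 -0.157 -1.461
endloop
endfacet
facet normal -0.494 0.692 -0.526
outer loop
vertex 2.495 0.428 -2.793
vertex 2.232 0.737 -2.139
vertex 2.877 0.905 -2.524
endloop
endfacet
facet normal 0.811 -0.418 -0.410
outer loop
vertex 2.495 0.428 -2.793
vertex 2.877 0.905 -2.524
vertex 2.868 -0.157 -1.461
endloop
endfacet
facet normal -0.494 0.693 -0.526
outer loop
vertex 2.877 0.905 -2.524
vertex 2.232 0.737 -2.139
vertex 2.773 1.255 -1.965
endloop
endfacet
facet normal 0.987 0.108 0.116
outer loop
vertex 2.877 0.905 -2.524
vertex 2.773 1.255 -1.965
vertex 2.868 -0.157 -1.461
endloop
endfacet
facet normal -0.865 -0.369 -0.339
outer loop
vertex -4.104 -2.266 -1.243
vertex -4.63 -0.328 -2.01
vertex -3.269 -2.697 -2.906
endloop
endfacet
facet normal 0.245 -0.902 0.357
outer loop
vertex -1.85 -2.092 -2.35
vertex -4.104 -2.266 -1.243
vertex -3.269 -2.697 -2.906
endloop
endfacet
facet normal -0.865 -0.369 -0.339
outer loop
vertex -3.269 -2.697 -2.906
vertex -4.63 -0.328 -2.01
vertex -3.795 -0.759 -3.673
endloop
endfacet
facet normal 0.437 -0.226 -0.870
outer loop
vertex -3.795 -0.759 -3.673
vertex -1.85 -2.092 -2.35
vertex -3.269 -2.697 -2.906
endloop
endfacet
facet normal -0.437 0.226 0.870
outer loop
vertex -4.104 -2.266 -1.243
vertex -3.211 0.277 -1.454
vertex -4.63 -0.328 -2.01
endloop
endfacet
facet normal 0.245 -0.902 0.357
outer loop
vertex -2.685 -1.661 -0.687
vertex -4.104 -2.266 -1.243
vertex -1.85 -2.092 -2.35
endloop
endfacet
facet normal -0.437 0.226 0.870
outer loop
vertex -2.685 -1.661 -0.687
vertex -3.211 0.277 -1.454
vertex -4.104 -2.266 -1.243
endloop
endfacet
facet normal -0.245 0.902 -0.357
outer loop
vertex -4.63 -0.328 -2.01
vertex -3.211 0.277 -1.454
vertex -3.795 -0.759 -3.673
endloop
endfacet
facet normal 0.437 -0.226 -0.870
outer loop
vertex -2.376 -0.154 -3.117
vertex -1.85 -2.092 -2.35
vertex -3.795 -0.759 -3.673
endloop
endfacet
facet normal -0.245 0.902 -0.357
outer loop
vertex -3.795 -0.759 -3.673
vertex -3.211 0.277 -1.454
vertex -2.376 -0.154 -3.117
endloop
endfacet
facet normal 0.865 0.369 0.339
outer loop
vertex -2.376 -0.154 -3.117
vertex -2.685 -1.661 -0.687
vertex -1.85 -2.092 -2.35
endloop
endfacet
facet normal 0.865 0.369 0.339
outer loop
vertex -3.211 0.277 -1.454
vertex -2.685 -1.661 -0.687
vertex -2.376 -0.154 -3.117
endloop
endfacet
facet normal -0.558 -0.376 -0.740
outer loop
vertex 1.314 -3.748 0.946
vertex 0.634 -2.234 0.689
vertex 2.241 -3.474 0.107
endloop
endfacet
facet normal 0.405 -0.901 0.154
outer loop
vertex 2.726 -3.146 0.751
vertex 1.314 -3.748 0.946
vertex 2.241 -3.474 0.107
endloop
endfacet
facet normal -0.558 -0.375 -0.740
outer loop
vertex 2.241 -3.474 0.107
vertex 0.634 -2.234 0.689
vertex 1.561 -1.959 -0.149
endloop
endfacet
facet normal 0.725 0.215 -0.655
outer loop
vertex 1.561 -1.959 -0.149
vertex 2.726 -3.146 0.751
vertex 2.241 -3.474 0.107
endloop
endfacet
facet normal -0.725 -0.214 0.655
outer loop
vertex 1.314 -3.748 0.946
vertex 1.119 -1.906 1.333
vertex 0.634 -2.234 0.689
endloop
endfacet
facet normal 0.405 -0.901 0.153
outer loop
vertex 1.799 -3.421 1.589
vertex 1.314 -3.748 0.946
vertex 2.726 -3.146 0.751
endloop
endfacet
facet normal -0.724 -0.214 0.655
outer loop
vertex 1.799 -3.421 1.589
vertex 1.119 -1.906 1.333
vertex 1.314 -3.748 0.946
endloop
endfacet
facet normal -0.406 0.901 -0.153
outer loop
vertex 0.634 -2.234 0.689
vertex 1.119 -1.906 1.333
vertex 1.561 -1.959 -0.149
endloop
endfacet
facet normal 0.724 0.214 -0.655
outer loop
vertex 2.046 -1.632 0.494
vertex 2.726 -3.146 0.751
vertex 1.561 -1.959 -0.149
endloop
endfacet
facet normal -0.405 0.901 -0.153
outer loop
vertex 1.561 -1.959 -0.149
vertex 1.119 -1.906 1.333
vertex 2.046 -1.632 0.494
endloop
endfacet
facet normal 0.558 0.376 0.740
outer loop
vertex 2.046 -1.632 0.494
vertex 1.799 -3.421 1.589
vertex 2.726 -3.146 0.751
endloop
endfacet
facet normal 0.558 0.376 0.740
outer loop
vertex 1.119 -1.906 1.333
vertex 1.799 -3.421 1.589
vertex 2.046 -1.632 0.494
endloop
endfacet

endsolid


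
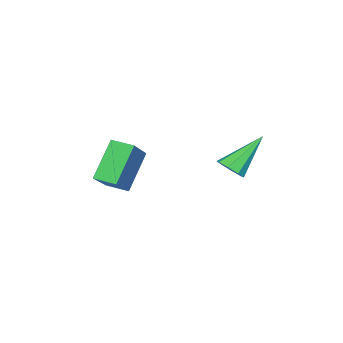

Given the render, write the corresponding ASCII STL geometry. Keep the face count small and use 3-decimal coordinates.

solid 
facet normal -0.565 0.083 0.821
outer loop
vertex 3.941 -4.186 -0.26
vertex 3.839 -3.255 -0.424
vertex 2.288 -4.56 -1.359
endloop
endfacet
facet normal 0.106 -0.979 0.173
outer loop
vertex 3.401 -4.725 -2.976
vertex 3.941 -4.186 -0.26
vertex 2.288 -4.56 -1.359
endloop
endfacet
facet normal -0.565 0.083 0.821
outer loop
vertex 2.288 -4.56 -1.359
vertex 3.839 -3.255 -0.424
vertex 2.187 -3.63 -1.523
endloop
endfacet
facet normal -0.818 -0.185 -0.544
outer loop
vertex 2.187 -3.63 -1.523
vertex 3.401 -4.725 -2.976
vertex 2.288 -4.56 -1.359
endloop
endfacet
facet normal 0.818 0.186 0.544
outer loop
vertex 3.941 -4.186 -0.26
vertex 4.952 -3.42 -2.041
vertex 3.839 -3.255 -0.424
endloop
endfacet
facet normal 0.107 -0.979 0.173
outer loop
vertex 5.053 -4.35 -1.877
vertex 3.941 -4.186 -0.26
vertex 3.401 -4.725 -2.976
endloop
endfacet
facet normal 0.818 0.185 0.544
outer loop
vertex 5.053 -4.35 -1.877
vertex 4.952 -3.42 -2.041
vertex 3.941 -4.186 -0.26
endloop
endfacet
facet normal -0.107 0.979 -0.173
outer loop
vertex 3.839 -3.255 -0.424
vertex 4.952 -3.42 -2.041
vertex 2.187 -3.63 -1.523
endloop
endfacet
facet normal -0.818 -0.185 -0.544
outer loop
vertex 3.299 -3.794 -3.14
vertex 3.401 -4.725 -2.976
vertex 2.187 -3.63 -1.523
endloop
endfacet
facet normal -0.107 0.979 -0.173
outer loop
vertex 2.187 -3.63 -1.523
vertex 4.952 -3.42 -2.041
vertex 3.299 -3.794 -3.14
endloop
endfacet
facet normal 0.565 -0.083 -0.821
outer loop
vertex 3.299 -3.794 -3.14
vertex 5.053 -4.35 -1.877
vertex 3.401 -4.725 -2.976
endloop
endfacet
facet normal 0.565 -0.083 -0.821
outer loop
vertex 4.952 -3.42 -2.041
vertex 5.053 -4.35 -1.877
vertex 3.299 -3.794 -3.14
endloop
endfacet
facet normal 0.575 -0.396 -0.716
outer loop
vertex 4.388 0.861 -0.531
vertex 3.873 0.711 -0.862
vertex 4.254 1.212 -0.833
endloop
endfacet
facet normal 0.575 0.649 0.499
outer loop
vertex 4.388 0.861 -0.531
vertex 4.254 1.212 -0.833
vertex 2.747 1.489 0.542
endloop
endfacet
facet normal 0.575 -0.396 -0.716
outer loop
vertex 4.254 1.212 -0.833
vertex 3.873 0.711 -0.862
vertex 3.897 1.27 -1.152
endloop
endfacet
facet normal 0.170 0.985 -0.012
outer loop
vertex 4.254 1.212 -0.833
vertex 3.897 1.27 -1.152
vertex 2.747 1.489 0.542
endloop
endfacet
facet normal 0.576 -0.396 -0.716
outer loop
vertex 3.897 1.27 -1.152
vertex 3.873 0.711 -0.862
vertex 3.526 1.0 -1.301
endloop
endfacet
facet normal -0.430 0.811 -0.397
outer loop
vertex 3.897 1.27 -1.152
vertex 3.526 1.0 -1.301
vertex 2.747 1.489 0.542
endloop
endfacet
facet normal 0.574 -0.397 -0.716
outer loop
vertex 3.526 1.0 -1.301
vertex 3.873 0.711 -0.862
vertex 3.358 0.561 -1.192
endloop
endfacet
facet normal -0.874 0.228 -0.430
outer loop
vertex 3.526 1.0 -1.301
vertex 3.358 0.561 -1.192
vertex 2.747 1.489 0.542
endloop
endfacet
facet normal 0.574 -0.397 -0.716
outer loop
vertex 3.358 0.561 -1.192
vertex 3.873 0.711 -0.862
vertex 3.492 0.21 -0.89
endloop
endfacet
facet normal -0.902 -0.423 -0.091
outer loop
vertex 3.358 0.561 -1.192
vertex 3.492 0.21 -0.89
vertex 2.747 1.489 0.542
endloop
endfacet
facet normal 0.575 -0.398 -0.715
outer loop
vertex 3.492 0.21 -0.89
vertex 3.873 0.711 -0.862
vertex 3.849 0.153 -0.571
endloop
endfacet
facet normal -0.497 -0.760 0.420
outer loop
vertex 3.492 0.21 -0.89
vertex 3.849 0.153 -0.571
vertex 2.747 1.489 0.542
endloop
endfacet
facet normal 0.574 -0.398 -0.716
outer loop
vertex 3.849 0.153 -0.571
vertex 3.873 0.711 -0.862
vertex 4.22 0.422 -0.423
endloop
endfacet
facet normal 0.103 -0.585 0.804
outer loop
vertex 3.849 0.153 -0.571
vertex 4.22 0.422 -0.423
vertex 2.747 1.489 0.542
endloop
endfacet
facet normal 0.575 -0.396 -0.716
outer loop
vertex 4.22 0.422 -0.423
vertex 3.873 0.711 -0.862
vertex 4.388 0.861 -0.531
endloop
endfacet
facet normal 0.546 -0.003 0.837
outer loop
vertex 4.22 0.422 -0.423
vertex 4.388 0.861 -0.531
vertex 2.747 1.489 0.542
endloop
endfacet

endsolid


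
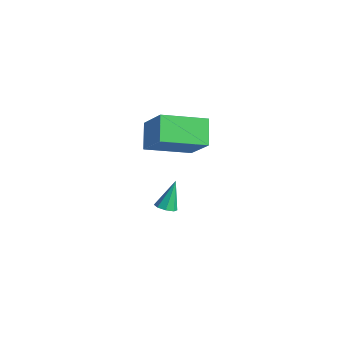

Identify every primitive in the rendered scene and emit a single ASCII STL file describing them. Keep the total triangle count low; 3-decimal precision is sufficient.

solid 
facet normal 0.153 -0.436 -0.887
outer loop
vertex 3.354 -2.507 -4.342
vertex 2.836 -2.613 -4.379
vertex 3.147 -2.209 -4.524
endloop
endfacet
facet normal 0.760 0.629 0.165
outer loop
vertex 3.354 -2.507 -4.342
vertex 3.147 -2.209 -4.524
vertex 2.604 -1.947 -3.021
endloop
endfacet
facet normal 0.150 -0.434 -0.888
outer loop
vertex 3.147 -2.209 -4.524
vertex 2.836 -2.613 -4.379
vertex 2.758 -2.147 -4.62
endloop
endfacet
facet normal 0.182 0.978 -0.105
outer loop
vertex 3.147 -2.209 -4.524
vertex 2.758 -2.147 -4.62
vertex 2.604 -1.947 -3.021
endloop
endfacet
facet normal 0.152 -0.434 -0.888
outer loop
vertex 2.758 -2.147 -4.62
vertex 2.836 -2.613 -4.379
vertex 2.414 -2.358 -4.576
endloop
endfacet
facet normal -0.531 0.833 -0.155
outer loop
vertex 2.758 -2.147 -4.62
vertex 2.414 -2.358 -4.576
vertex 2.604 -1.947 -3.021
endloop
endfacet
facet normal 0.152 -0.435 -0.888
outer loop
vertex 2.414 -2.358 -4.576
vertex 2.836 -2.613 -4.379
vertex 2.318 -2.718 -4.416
endloop
endfacet
facet normal -0.960 0.276 0.044
outer loop
vertex 2.414 -2.358 -4.576
vertex 2.318 -2.718 -4.416
vertex 2.604 -1.947 -3.021
endloop
endfacet
facet normal 0.152 -0.436 -0.887
outer loop
vertex 2.318 -2.718 -4.416
vertex 2.836 -2.613 -4.379
vertex 2.524 -3.017 -4.234
endloop
endfacet
facet normal -0.854 -0.361 0.374
outer loop
vertex 2.318 -2.718 -4.416
vertex 2.524 -3.017 -4.234
vertex 2.604 -1.947 -3.021
endloop
endfacet
facet normal 0.151 -0.435 -0.888
outer loop
vertex 2.524 -3.017 -4.234
vertex 2.836 -2.613 -4.379
vertex 2.914 -3.078 -4.138
endloop
endfacet
facet normal -0.271 -0.713 0.647
outer loop
vertex 2.524 -3.017 -4.234
vertex 2.914 -3.078 -4.138
vertex 2.604 -1.947 -3.021
endloop
endfacet
facet normal 0.151 -0.435 -0.888
outer loop
vertex 2.914 -3.078 -4.138
vertex 2.836 -2.613 -4.379
vertex 3.257 -2.867 -4.183
endloop
endfacet
facet normal 0.440 -0.567 0.696
outer loop
vertex 2.914 -3.078 -4.138
vertex 3.257 -2.867 -4.183
vertex 2.604 -1.947 -3.021
endloop
endfacet
facet normal 0.152 -0.433 -0.888
outer loop
vertex 3.257 -2.867 -4.183
vertex 2.836 -2.613 -4.379
vertex 3.354 -2.507 -4.342
endloop
endfacet
facet normal 0.867 -0.014 0.498
outer loop
vertex 3.257 -2.867 -4.183
vertex 3.354 -2.507 -4.342
vertex 2.604 -1.947 -3.021
endloop
endfacet
facet normal -0.718 0.028 -0.695
outer loop
vertex 2.325 -3.362 1.145
vertex 2.981 -1.37 0.548
vertex 3.21 -3.934 0.208
endloop
endfacet
facet normal -0.301 -0.914 0.274
outer loop
vertex 4.639 -3.99 1.592
vertex 2.325 -3.362 1.145
vertex 3.21 -3.934 0.208
endloop
endfacet
facet normal -0.718 0.028 -0.695
outer loop
vertex 3.21 -3.934 0.208
vertex 2.981 -1.37 0.548
vertex 3.866 -1.943 -0.389
endloop
endfacet
facet normal 0.628 -0.406 -0.664
outer loop
vertex 3.866 -1.943 -0.389
vertex 4.639 -3.99 1.592
vertex 3.21 -3.934 0.208
endloop
endfacet
facet normal -0.628 0.406 0.664
outer loop
vertex 2.325 -3.362 1.145
vertex 4.41 -1.426 1.932
vertex 2.981 -1.37 0.548
endloop
endfacet
facet normal -0.301 -0.913 0.274
outer loop
vertex 3.754 -3.417 2.529
vertex 2.325 -3.362 1.145
vertex 4.639 -3.99 1.592
endloop
endfacet
facet normal -0.628 0.406 0.664
outer loop
vertex 3.754 -3.417 2.529
vertex 4.41 -1.426 1.932
vertex 2.325 -3.362 1.145
endloop
endfacet
facet normal 0.301 0.913 -0.274
outer loop
vertex 2.981 -1.37 0.548
vertex 4.41 -1.426 1.932
vertex 3.866 -1.943 -0.389
endloop
endfacet
facet normal 0.628 -0.406 -0.664
outer loop
vertex 5.295 -1.998 0.995
vertex 4.639 -3.99 1.592
vertex 3.866 -1.943 -0.389
endloop
endfacet
facet normal 0.300 0.914 -0.274
outer loop
vertex 3.866 -1.943 -0.389
vertex 4.41 -1.426 1.932
vertex 5.295 -1.998 0.995
endloop
endfacet
facet normal 0.718 -0.028 0.695
outer loop
vertex 5.295 -1.998 0.995
vertex 3.754 -3.417 2.529
vertex 4.639 -3.99 1.592
endloop
endfacet
facet normal 0.718 -0.028 0.695
outer loop
vertex 4.41 -1.426 1.932
vertex 3.754 -3.417 2.529
vertex 5.295 -1.998 0.995
endloop
endfacet

endsolid


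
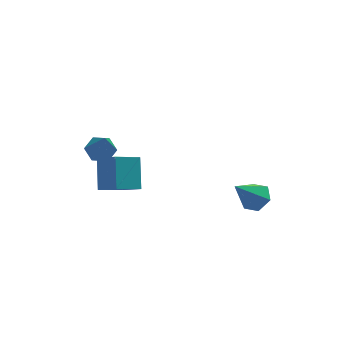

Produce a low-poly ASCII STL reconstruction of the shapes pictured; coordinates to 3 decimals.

solid 
facet normal 0.620 0.154 -0.769
outer loop
vertex 4.16 -2.994 -3.295
vertex 3.452 -3.142 -3.895
vertex 3.627 -2.274 -3.58
endloop
endfacet
facet normal 0.290 0.530 0.797
outer loop
vertex 4.16 -2.994 -3.295
vertex 3.627 -2.274 -3.58
vertex 2.108 -3.478 -2.225
endloop
endfacet
facet normal 0.619 0.155 -0.770
outer loop
vertex 3.627 -2.274 -3.58
vertex 3.452 -3.142 -3.895
vertex 2.919 -2.422 -4.179
endloop
endfacet
facet normal -0.423 0.859 0.288
outer loop
vertex 3.627 -2.274 -3.58
vertex 2.919 -2.422 -4.179
vertex 2.108 -3.478 -2.225
endloop
endfacet
facet normal 0.619 0.155 -0.770
outer loop
vertex 2.919 -2.422 -4.179
vertex 3.452 -3.142 -3.895
vertex 2.743 -3.29 -4.495
endloop
endfacet
facet normal -0.931 0.275 -0.238
outer loop
vertex 2.919 -2.422 -4.179
vertex 2.743 -3.29 -4.495
vertex 2.108 -3.478 -2.225
endloop
endfacet
facet normal 0.619 0.155 -0.770
outer loop
vertex 2.743 -3.29 -4.495
vertex 3.452 -3.142 -3.895
vertex 3.277 -4.01 -4.211
endloop
endfacet
facet normal -0.725 -0.639 -0.256
outer loop
vertex 2.743 -3.29 -4.495
vertex 3.277 -4.01 -4.211
vertex 2.108 -3.478 -2.225
endloop
endfacet
facet normal 0.620 0.155 -0.769
outer loop
vertex 3.277 -4.01 -4.211
vertex 3.452 -3.142 -3.895
vertex 3.985 -3.862 -3.611
endloop
endfacet
facet normal -0.012 -0.968 0.252
outer loop
vertex 3.277 -4.01 -4.211
vertex 3.985 -3.862 -3.611
vertex 2.108 -3.478 -2.225
endloop
endfacet
facet normal 0.620 0.155 -0.769
outer loop
vertex 3.985 -3.862 -3.611
vertex 3.452 -3.142 -3.895
vertex 4.16 -2.994 -3.295
endloop
endfacet
facet normal 0.497 -0.384 0.779
outer loop
vertex 3.985 -3.862 -3.611
vertex 4.16 -2.994 -3.295
vertex 2.108 -3.478 -2.225
endloop
endfacet
facet normal -0.774 -0.336 0.537
outer loop
vertex -3.555 -0.789 -3.216
vertex -3.177 0.611 -1.796
vertex -4.342 0.045 -3.829
endloop
endfacet
facet normal -0.186 -0.690 -0.700
outer loop
vertex -2.763 0.729 -4.924
vertex -3.555 -0.789 -3.216
vertex -4.342 0.045 -3.829
endloop
endfacet
facet normal -0.774 -0.335 0.537
outer loop
vertex -4.342 0.045 -3.829
vertex -3.177 0.611 -1.796
vertex -3.963 1.445 -2.408
endloop
endfacet
facet normal -0.605 0.642 -0.471
outer loop
vertex -3.963 1.445 -2.408
vertex -2.763 0.729 -4.924
vertex -4.342 0.045 -3.829
endloop
endfacet
facet normal 0.605 -0.642 0.472
outer loop
vertex -3.555 -0.789 -3.216
vertex -1.598 1.295 -2.891
vertex -3.177 0.611 -1.796
endloop
endfacet
facet normal -0.187 -0.690 -0.700
outer loop
vertex -1.977 -0.105 -4.312
vertex -3.555 -0.789 -3.216
vertex -2.763 0.729 -4.924
endloop
endfacet
facet normal 0.605 -0.642 0.471
outer loop
vertex -1.977 -0.105 -4.312
vertex -1.598 1.295 -2.891
vertex -3.555 -0.789 -3.216
endloop
endfacet
facet normal 0.187 0.689 0.700
outer loop
vertex -3.177 0.611 -1.796
vertex -1.598 1.295 -2.891
vertex -3.963 1.445 -2.408
endloop
endfacet
facet normal -0.605 0.641 -0.471
outer loop
vertex -2.385 2.129 -3.504
vertex -2.763 0.729 -4.924
vertex -3.963 1.445 -2.408
endloop
endfacet
facet normal 0.187 0.690 0.699
outer loop
vertex -3.963 1.445 -2.408
vertex -1.598 1.295 -2.891
vertex -2.385 2.129 -3.504
endloop
endfacet
facet normal 0.774 0.336 -0.537
outer loop
vertex -2.385 2.129 -3.504
vertex -1.977 -0.105 -4.312
vertex -2.763 0.729 -4.924
endloop
endfacet
facet normal 0.774 0.336 -0.537
outer loop
vertex -1.598 1.295 -2.891
vertex -1.977 -0.105 -4.312
vertex -2.385 2.129 -3.504
endloop
endfacet
facet normal 0.022 0.495 -0.869
outer loop
vertex -3.247 1.445 -0.911
vertex -3.887 0.927 -1.222
vertex -4.09 1.673 -0.802
endloop
endfacet
facet normal 0.263 0.618 0.741
outer loop
vertex -3.247 1.445 -0.911
vertex -4.09 1.673 -0.802
vertex -3.933 -0.147 0.662
endloop
endfacet
facet normal 0.022 0.495 -0.869
outer loop
vertex -4.09 1.673 -0.802
vertex -3.887 0.927 -1.222
vertex -4.73 1.156 -1.113
endloop
endfacet
facet normal -0.654 0.439 0.616
outer loop
vertex -4.09 1.673 -0.802
vertex -4.73 1.156 -1.113
vertex -3.933 -0.147 0.662
endloop
endfacet
facet normal 0.022 0.495 -0.869
outer loop
vertex -4.73 1.156 -1.113
vertex -3.887 0.927 -1.222
vertex -4.527 0.41 -1.533
endloop
endfacet
facet normal -0.925 -0.344 0.163
outer loop
vertex -4.73 1.156 -1.113
vertex -4.527 0.41 -1.533
vertex -3.933 -0.147 0.662
endloop
endfacet
facet normal 0.021 0.496 -0.868
outer loop
vertex -4.527 0.41 -1.533
vertex -3.887 0.927 -1.222
vertex -3.684 0.181 -1.643
endloop
endfacet
facet normal -0.279 -0.946 -0.165
outer loop
vertex -4.527 0.41 -1.533
vertex -3.684 0.181 -1.643
vertex -3.933 -0.147 0.662
endloop
endfacet
facet normal 0.021 0.496 -0.868
outer loop
vertex -3.684 0.181 -1.643
vertex -3.887 0.927 -1.222
vertex -3.044 0.699 -1.332
endloop
endfacet
facet normal 0.640 -0.767 -0.040
outer loop
vertex -3.684 0.181 -1.643
vertex -3.044 0.699 -1.332
vertex -3.933 -0.147 0.662
endloop
endfacet
facet normal 0.021 0.496 -0.868
outer loop
vertex -3.044 0.699 -1.332
vertex -3.887 0.927 -1.222
vertex -3.247 1.445 -0.911
endloop
endfacet
facet normal 0.911 0.015 0.412
outer loop
vertex -3.044 0.699 -1.332
vertex -3.247 1.445 -0.911
vertex -3.933 -0.147 0.662
endloop
endfacet

endsolid


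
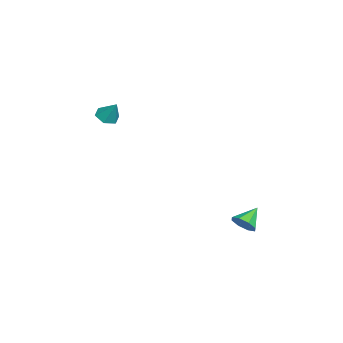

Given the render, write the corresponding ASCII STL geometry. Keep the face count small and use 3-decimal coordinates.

solid 
facet normal 0.680 -0.462 -0.569
outer loop
vertex 0.889 3.788 -3.638
vertex 0.398 3.513 -4.002
vertex 0.753 4.08 -4.038
endloop
endfacet
facet normal 0.296 0.817 0.496
outer loop
vertex 0.889 3.788 -3.638
vertex 0.753 4.08 -4.038
vertex -0.418 4.067 -3.318
endloop
endfacet
facet normal 0.680 -0.462 -0.570
outer loop
vertex 0.753 4.08 -4.038
vertex 0.398 3.513 -4.002
vertex 0.409 4.04 -4.416
endloop
endfacet
facet normal -0.049 0.997 -0.061
outer loop
vertex 0.753 4.08 -4.038
vertex 0.409 4.04 -4.416
vertex -0.418 4.067 -3.318
endloop
endfacet
facet normal 0.679 -0.462 -0.570
outer loop
vertex 0.409 4.04 -4.416
vertex 0.398 3.513 -4.002
vertex 0.058 3.691 -4.551
endloop
endfacet
facet normal -0.548 0.717 -0.430
outer loop
vertex 0.409 4.04 -4.416
vertex 0.058 3.691 -4.551
vertex -0.418 4.067 -3.318
endloop
endfacet
facet normal 0.680 -0.461 -0.570
outer loop
vertex 0.058 3.691 -4.551
vertex 0.398 3.513 -4.002
vertex -0.093 3.238 -4.365
endloop
endfacet
facet normal -0.908 0.141 -0.394
outer loop
vertex 0.058 3.691 -4.551
vertex -0.093 3.238 -4.365
vertex -0.418 4.067 -3.318
endloop
endfacet
facet normal 0.680 -0.462 -0.570
outer loop
vertex -0.093 3.238 -4.365
vertex 0.398 3.513 -4.002
vertex 0.043 2.946 -3.966
endloop
endfacet
facet normal -0.919 -0.393 0.026
outer loop
vertex -0.093 3.238 -4.365
vertex 0.043 2.946 -3.966
vertex -0.418 4.067 -3.318
endloop
endfacet
facet normal 0.680 -0.462 -0.570
outer loop
vertex 0.043 2.946 -3.966
vertex 0.398 3.513 -4.002
vertex 0.387 2.986 -3.588
endloop
endfacet
facet normal -0.575 -0.574 0.584
outer loop
vertex 0.043 2.946 -3.966
vertex 0.387 2.986 -3.588
vertex -0.418 4.067 -3.318
endloop
endfacet
facet normal 0.680 -0.462 -0.570
outer loop
vertex 0.387 2.986 -3.588
vertex 0.398 3.513 -4.002
vertex 0.738 3.335 -3.452
endloop
endfacet
facet normal -0.076 -0.295 0.953
outer loop
vertex 0.387 2.986 -3.588
vertex 0.738 3.335 -3.452
vertex -0.418 4.067 -3.318
endloop
endfacet
facet normal 0.680 -0.461 -0.570
outer loop
vertex 0.738 3.335 -3.452
vertex 0.398 3.513 -4.002
vertex 0.889 3.788 -3.638
endloop
endfacet
facet normal 0.284 0.281 0.916
outer loop
vertex 0.738 3.335 -3.452
vertex 0.889 3.788 -3.638
vertex -0.418 4.067 -3.318
endloop
endfacet
facet normal -0.345 -0.460 -0.818
outer loop
vertex 0.008 -2.881 1.907
vertex -0.563 -2.817 2.112
vertex -0.314 -2.383 1.763
endloop
endfacet
facet normal 0.849 0.513 -0.124
outer loop
vertex 0.008 -2.881 1.907
vertex -0.314 -2.383 1.763
vertex -0.177 -2.303 3.028
endloop
endfacet
facet normal -0.345 -0.460 -0.818
outer loop
vertex -0.314 -2.383 1.763
vertex -0.563 -2.817 2.112
vertex -0.885 -2.32 1.968
endloop
endfacet
facet normal 0.084 0.994 -0.072
outer loop
vertex -0.314 -2.383 1.763
vertex -0.885 -2.32 1.968
vertex -0.177 -2.303 3.028
endloop
endfacet
facet normal -0.345 -0.460 -0.818
outer loop
vertex -0.885 -2.32 1.968
vertex -0.563 -2.817 2.112
vertex -1.134 -2.754 2.317
endloop
endfacet
facet normal -0.617 0.677 0.401
outer loop
vertex -0.885 -2.32 1.968
vertex -1.134 -2.754 2.317
vertex -0.177 -2.303 3.028
endloop
endfacet
facet normal -0.345 -0.460 -0.819
outer loop
vertex -1.134 -2.754 2.317
vertex -0.563 -2.817 2.112
vertex -0.812 -3.252 2.461
endloop
endfacet
facet normal -0.555 -0.121 0.823
outer loop
vertex -1.134 -2.754 2.317
vertex -0.812 -3.252 2.461
vertex -0.177 -2.303 3.028
endloop
endfacet
facet normal -0.345 -0.460 -0.819
outer loop
vertex -0.812 -3.252 2.461
vertex -0.563 -2.817 2.112
vertex -0.241 -3.315 2.256
endloop
endfacet
facet normal 0.210 -0.601 0.771
outer loop
vertex -0.812 -3.252 2.461
vertex -0.241 -3.315 2.256
vertex -0.177 -2.303 3.028
endloop
endfacet
facet normal -0.345 -0.460 -0.818
outer loop
vertex -0.241 -3.315 2.256
vertex -0.563 -2.817 2.112
vertex 0.008 -2.881 1.907
endloop
endfacet
facet normal 0.912 -0.284 0.297
outer loop
vertex -0.241 -3.315 2.256
vertex 0.008 -2.881 1.907
vertex -0.177 -2.303 3.028
endloop
endfacet

endsolid


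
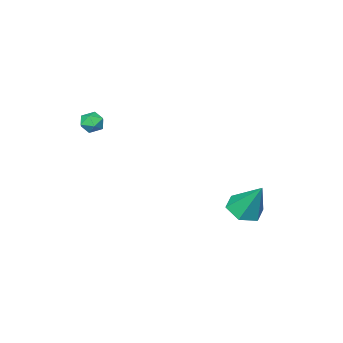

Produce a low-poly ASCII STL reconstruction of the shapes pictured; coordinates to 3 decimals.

solid 
facet normal 0.277 0.794 -0.541
outer loop
vertex 3.656 -0.14 2.766
vertex 3.098 0.184 2.956
vertex 3.659 0.238 3.322
endloop
endfacet
facet normal 0.848 0.437 -0.302
outer loop
vertex 3.656 -0.14 2.766
vertex 3.659 0.238 3.322
vertex 3.967 -0.361 3.32
endloop
endfacet
facet normal 0.806 -0.232 -0.545
outer loop
vertex 3.656 -0.14 2.766
vertex 3.967 -0.361 3.32
vertex 3.596 -0.784 2.952
endloop
endfacet
facet normal 0.210 -0.289 -0.934
outer loop
vertex 3.656 -0.14 2.766
vertex 3.596 -0.784 2.952
vertex 3.058 -0.448 2.727
endloop
endfacet
facet normal -0.117 0.345 -0.931
outer loop
vertex 3.656 -0.14 2.766
vertex 3.058 -0.448 2.727
vertex 3.098 0.184 2.956
endloop
endfacet
facet normal 0.812 0.416 0.409
outer loop
vertex 3.967 -0.361 3.32
vertex 3.659 0.238 3.322
vertex 3.602 -0.172 3.853
endloop
endfacet
facet normal -0.111 0.994 0.024
outer loop
vertex 3.659 0.238 3.322
vertex 3.098 0.184 2.956
vertex 3.064 0.164 3.628
endloop
endfacet
facet normal -0.748 0.267 -0.607
outer loop
vertex 3.098 0.184 2.956
vertex 3.058 -0.448 2.727
vertex 2.693 -0.259 3.26
endloop
endfacet
facet normal -0.220 -0.761 -0.611
outer loop
vertex 3.058 -0.448 2.727
vertex 3.596 -0.784 2.952
vertex 3.001 -0.858 3.258
endloop
endfacet
facet normal 0.744 -0.668 0.018
outer loop
vertex 3.596 -0.784 2.952
vertex 3.967 -0.361 3.32
vertex 3.562 -0.804 3.624
endloop
endfacet
facet normal -0.210 0.289 0.934
outer loop
vertex 3.004 -0.48 3.814
vertex 3.602 -0.172 3.853
vertex 3.064 0.164 3.628
endloop
endfacet
facet normal -0.806 0.232 0.545
outer loop
vertex 3.004 -0.48 3.814
vertex 3.064 0.164 3.628
vertex 2.693 -0.259 3.26
endloop
endfacet
facet normal -0.848 -0.437 0.302
outer loop
vertex 3.004 -0.48 3.814
vertex 2.693 -0.259 3.26
vertex 3.001 -0.858 3.258
endloop
endfacet
facet normal -0.277 -0.794 0.541
outer loop
vertex 3.004 -0.48 3.814
vertex 3.001 -0.858 3.258
vertex 3.562 -0.804 3.624
endloop
endfacet
facet normal 0.117 -0.345 0.931
outer loop
vertex 3.004 -0.48 3.814
vertex 3.562 -0.804 3.624
vertex 3.602 -0.172 3.853
endloop
endfacet
facet normal 0.220 0.761 0.611
outer loop
vertex 3.064 0.164 3.628
vertex 3.602 -0.172 3.853
vertex 3.659 0.238 3.322
endloop
endfacet
facet normal -0.744 0.668 -0.018
outer loop
vertex 2.693 -0.259 3.26
vertex 3.064 0.164 3.628
vertex 3.098 0.184 2.956
endloop
endfacet
facet normal -0.812 -0.416 -0.409
outer loop
vertex 3.001 -0.858 3.258
vertex 2.693 -0.259 3.26
vertex 3.058 -0.448 2.727
endloop
endfacet
facet normal 0.111 -0.994 -0.024
outer loop
vertex 3.562 -0.804 3.624
vertex 3.001 -0.858 3.258
vertex 3.596 -0.784 2.952
endloop
endfacet
facet normal 0.748 -0.267 0.607
outer loop
vertex 3.602 -0.172 3.853
vertex 3.562 -0.804 3.624
vertex 3.967 -0.361 3.32
endloop
endfacet
facet normal 0.010 -0.527 -0.850
outer loop
vertex -2.179 3.845 -3.612
vertex -3.029 3.378 -3.332
vertex -3.076 4.235 -3.864
endloop
endfacet
facet normal 0.423 0.899 -0.113
outer loop
vertex -2.179 3.845 -3.612
vertex -3.076 4.235 -3.864
vertex -3.051 4.522 -1.488
endloop
endfacet
facet normal 0.010 -0.527 -0.850
outer loop
vertex -3.076 4.235 -3.864
vertex -3.029 3.378 -3.332
vertex -3.926 3.768 -3.584
endloop
endfacet
facet normal -0.504 0.858 -0.098
outer loop
vertex -3.076 4.235 -3.864
vertex -3.926 3.768 -3.584
vertex -3.051 4.522 -1.488
endloop
endfacet
facet normal 0.010 -0.527 -0.850
outer loop
vertex -3.926 3.768 -3.584
vertex -3.029 3.378 -3.332
vertex -3.88 2.911 -3.052
endloop
endfacet
facet normal -0.930 0.156 0.332
outer loop
vertex -3.926 3.768 -3.584
vertex -3.88 2.911 -3.052
vertex -3.051 4.522 -1.488
endloop
endfacet
facet normal 0.010 -0.528 -0.849
outer loop
vertex -3.88 2.911 -3.052
vertex -3.029 3.378 -3.332
vertex -2.983 2.521 -2.799
endloop
endfacet
facet normal -0.431 -0.505 0.748
outer loop
vertex -3.88 2.911 -3.052
vertex -2.983 2.521 -2.799
vertex -3.051 4.522 -1.488
endloop
endfacet
facet normal 0.010 -0.528 -0.849
outer loop
vertex -2.983 2.521 -2.799
vertex -3.029 3.378 -3.332
vertex -2.133 2.988 -3.079
endloop
endfacet
facet normal 0.497 -0.464 0.734
outer loop
vertex -2.983 2.521 -2.799
vertex -2.133 2.988 -3.079
vertex -3.051 4.522 -1.488
endloop
endfacet
facet normal 0.010 -0.528 -0.849
outer loop
vertex -2.133 2.988 -3.079
vertex -3.029 3.378 -3.332
vertex -2.179 3.845 -3.612
endloop
endfacet
facet normal 0.923 0.238 0.303
outer loop
vertex -2.133 2.988 -3.079
vertex -2.179 3.845 -3.612
vertex -3.051 4.522 -1.488
endloop
endfacet

endsolid
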